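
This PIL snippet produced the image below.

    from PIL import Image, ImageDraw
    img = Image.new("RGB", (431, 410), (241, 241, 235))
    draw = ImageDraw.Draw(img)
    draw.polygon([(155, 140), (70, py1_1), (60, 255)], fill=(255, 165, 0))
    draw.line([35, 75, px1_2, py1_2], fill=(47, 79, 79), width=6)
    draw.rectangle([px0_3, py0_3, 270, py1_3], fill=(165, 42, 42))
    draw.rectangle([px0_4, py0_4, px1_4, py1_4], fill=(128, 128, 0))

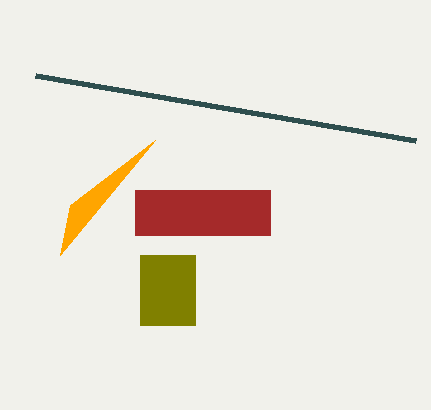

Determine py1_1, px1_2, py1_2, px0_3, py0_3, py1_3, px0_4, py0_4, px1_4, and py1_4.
py1_1 = 205, px1_2 = 415, py1_2 = 140, px0_3 = 135, py0_3 = 190, py1_3 = 235, px0_4 = 140, py0_4 = 255, px1_4 = 195, py1_4 = 325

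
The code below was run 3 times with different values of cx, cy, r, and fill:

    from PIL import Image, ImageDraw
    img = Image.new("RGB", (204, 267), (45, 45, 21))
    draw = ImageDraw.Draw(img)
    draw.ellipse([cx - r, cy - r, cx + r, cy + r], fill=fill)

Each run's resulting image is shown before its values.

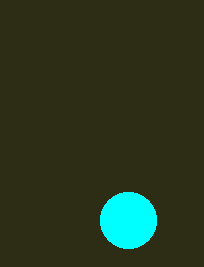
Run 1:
cx = 128; cy = 220; r = 28; fill = 'cyan'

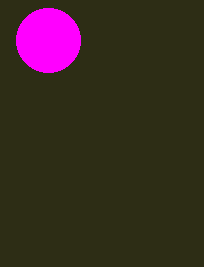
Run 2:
cx = 48; cy = 40; r = 32; fill = 'magenta'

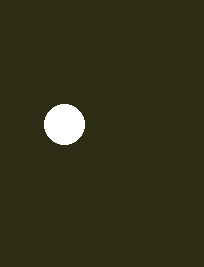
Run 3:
cx = 64; cy = 124; r = 20; fill = 'white'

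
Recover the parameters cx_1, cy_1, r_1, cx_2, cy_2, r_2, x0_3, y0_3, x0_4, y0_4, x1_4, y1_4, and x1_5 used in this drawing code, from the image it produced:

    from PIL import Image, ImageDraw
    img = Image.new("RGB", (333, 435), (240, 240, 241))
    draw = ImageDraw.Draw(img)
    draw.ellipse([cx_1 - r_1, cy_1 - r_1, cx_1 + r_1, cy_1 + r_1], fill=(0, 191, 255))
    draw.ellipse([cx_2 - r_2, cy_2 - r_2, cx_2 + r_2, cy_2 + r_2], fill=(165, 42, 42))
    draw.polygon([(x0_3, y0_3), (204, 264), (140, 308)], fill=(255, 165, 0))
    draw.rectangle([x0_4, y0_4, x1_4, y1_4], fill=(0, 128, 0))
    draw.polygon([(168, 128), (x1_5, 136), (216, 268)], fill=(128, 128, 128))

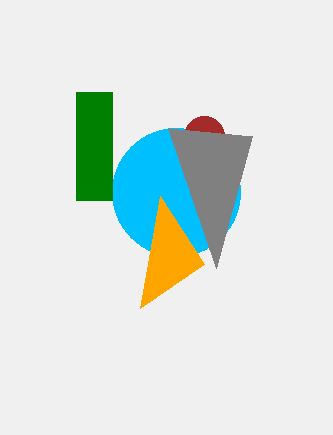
cx_1 = 176, cy_1 = 192, r_1 = 64, cx_2 = 204, cy_2 = 136, r_2 = 20, x0_3 = 160, y0_3 = 196, x0_4 = 76, y0_4 = 92, x1_4 = 112, y1_4 = 200, x1_5 = 252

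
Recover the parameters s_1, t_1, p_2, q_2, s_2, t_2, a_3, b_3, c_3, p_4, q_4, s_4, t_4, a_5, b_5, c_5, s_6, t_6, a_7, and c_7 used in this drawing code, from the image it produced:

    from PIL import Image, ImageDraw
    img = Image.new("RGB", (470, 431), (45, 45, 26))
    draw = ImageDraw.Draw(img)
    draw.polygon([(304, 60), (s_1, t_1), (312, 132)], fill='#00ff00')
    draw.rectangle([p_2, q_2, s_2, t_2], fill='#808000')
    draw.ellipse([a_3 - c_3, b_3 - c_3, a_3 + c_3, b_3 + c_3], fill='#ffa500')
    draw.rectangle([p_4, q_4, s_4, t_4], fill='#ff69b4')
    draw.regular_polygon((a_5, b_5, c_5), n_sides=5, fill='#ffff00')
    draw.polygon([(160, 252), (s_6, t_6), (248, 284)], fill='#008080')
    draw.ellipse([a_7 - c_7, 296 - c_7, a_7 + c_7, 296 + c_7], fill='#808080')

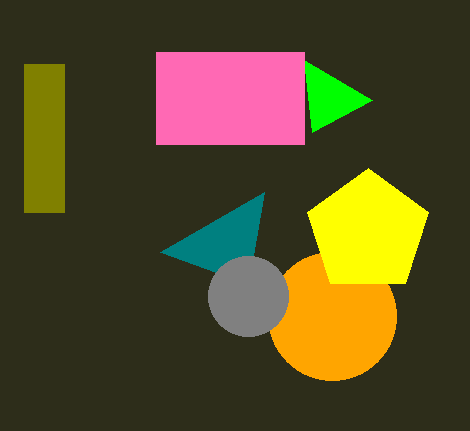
s_1 = 372
t_1 = 100
p_2 = 24
q_2 = 64
s_2 = 64
t_2 = 212
a_3 = 332
b_3 = 316
c_3 = 64
p_4 = 156
q_4 = 52
s_4 = 304
t_4 = 144
a_5 = 368
b_5 = 232
c_5 = 64
s_6 = 264
t_6 = 192
a_7 = 248
c_7 = 40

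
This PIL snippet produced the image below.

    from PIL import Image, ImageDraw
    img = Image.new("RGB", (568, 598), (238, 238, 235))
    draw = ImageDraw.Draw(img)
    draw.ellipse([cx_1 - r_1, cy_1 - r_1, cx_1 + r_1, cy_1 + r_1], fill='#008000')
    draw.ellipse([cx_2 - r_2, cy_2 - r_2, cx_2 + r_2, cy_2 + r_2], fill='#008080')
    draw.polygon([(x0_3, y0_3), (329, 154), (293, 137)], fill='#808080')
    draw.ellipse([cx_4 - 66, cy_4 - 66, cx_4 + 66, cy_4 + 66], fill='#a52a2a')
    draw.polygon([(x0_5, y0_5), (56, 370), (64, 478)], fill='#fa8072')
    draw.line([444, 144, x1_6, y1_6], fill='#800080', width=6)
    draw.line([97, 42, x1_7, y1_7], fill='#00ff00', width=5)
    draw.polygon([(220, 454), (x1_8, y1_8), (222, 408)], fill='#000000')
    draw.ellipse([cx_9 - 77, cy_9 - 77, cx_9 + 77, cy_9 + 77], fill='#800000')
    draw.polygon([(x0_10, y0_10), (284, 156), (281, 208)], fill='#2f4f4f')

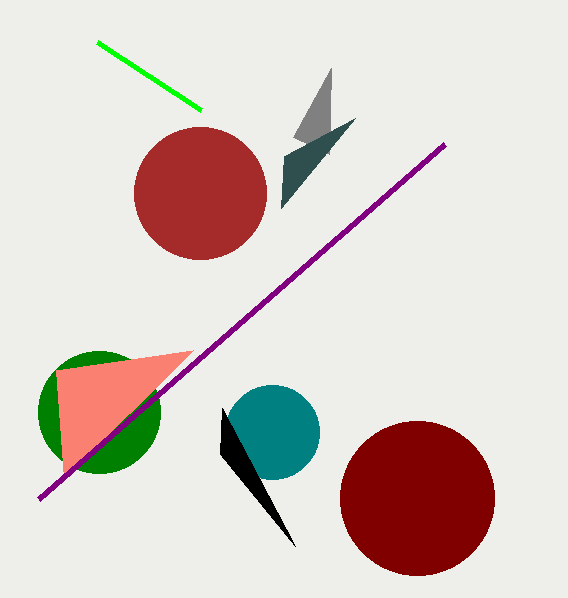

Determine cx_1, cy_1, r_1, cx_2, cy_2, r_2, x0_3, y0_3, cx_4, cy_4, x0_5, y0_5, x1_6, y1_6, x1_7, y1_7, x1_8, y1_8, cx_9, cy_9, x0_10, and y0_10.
cx_1 = 99, cy_1 = 412, r_1 = 61, cx_2 = 272, cy_2 = 432, r_2 = 47, x0_3 = 331, y0_3 = 68, cx_4 = 200, cy_4 = 193, x0_5 = 193, y0_5 = 350, x1_6 = 38, y1_6 = 499, x1_7 = 201, y1_7 = 110, x1_8 = 295, y1_8 = 546, cx_9 = 417, cy_9 = 498, x0_10 = 355, y0_10 = 118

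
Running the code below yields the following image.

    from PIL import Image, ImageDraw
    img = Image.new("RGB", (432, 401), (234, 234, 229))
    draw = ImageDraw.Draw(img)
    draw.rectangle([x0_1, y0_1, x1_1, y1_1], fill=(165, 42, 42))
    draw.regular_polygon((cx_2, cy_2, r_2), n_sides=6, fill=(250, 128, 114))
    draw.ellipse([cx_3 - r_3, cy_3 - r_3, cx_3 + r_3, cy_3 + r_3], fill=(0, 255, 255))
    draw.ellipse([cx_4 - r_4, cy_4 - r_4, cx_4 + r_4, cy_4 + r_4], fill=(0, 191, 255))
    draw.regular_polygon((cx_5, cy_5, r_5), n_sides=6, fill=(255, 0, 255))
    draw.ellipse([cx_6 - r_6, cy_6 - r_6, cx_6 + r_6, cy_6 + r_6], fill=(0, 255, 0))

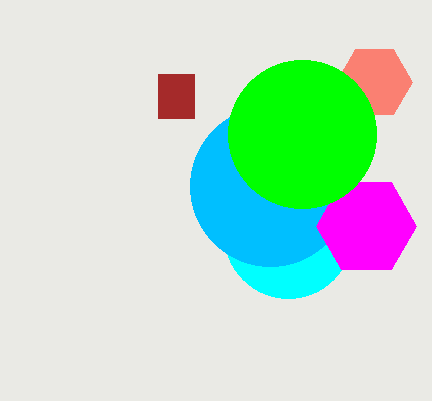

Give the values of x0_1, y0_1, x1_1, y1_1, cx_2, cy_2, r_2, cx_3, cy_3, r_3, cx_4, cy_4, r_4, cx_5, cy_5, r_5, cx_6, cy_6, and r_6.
x0_1 = 158
y0_1 = 74
x1_1 = 194
y1_1 = 118
cx_2 = 374
cy_2 = 82
r_2 = 38
cx_3 = 288
cy_3 = 234
r_3 = 64
cx_4 = 270
cy_4 = 186
r_4 = 80
cx_5 = 366
cy_5 = 226
r_5 = 50
cx_6 = 302
cy_6 = 134
r_6 = 74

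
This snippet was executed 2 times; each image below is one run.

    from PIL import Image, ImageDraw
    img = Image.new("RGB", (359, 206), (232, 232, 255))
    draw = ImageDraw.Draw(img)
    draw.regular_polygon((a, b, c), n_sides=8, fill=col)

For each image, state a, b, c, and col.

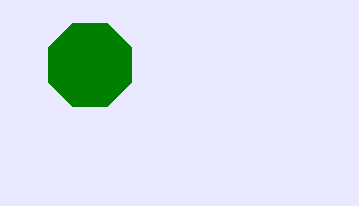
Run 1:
a = 90
b = 65
c = 45
col = 'green'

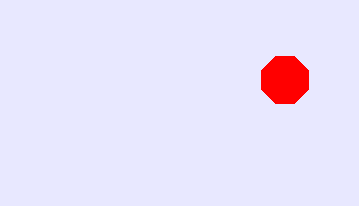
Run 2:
a = 285
b = 80
c = 25
col = 'red'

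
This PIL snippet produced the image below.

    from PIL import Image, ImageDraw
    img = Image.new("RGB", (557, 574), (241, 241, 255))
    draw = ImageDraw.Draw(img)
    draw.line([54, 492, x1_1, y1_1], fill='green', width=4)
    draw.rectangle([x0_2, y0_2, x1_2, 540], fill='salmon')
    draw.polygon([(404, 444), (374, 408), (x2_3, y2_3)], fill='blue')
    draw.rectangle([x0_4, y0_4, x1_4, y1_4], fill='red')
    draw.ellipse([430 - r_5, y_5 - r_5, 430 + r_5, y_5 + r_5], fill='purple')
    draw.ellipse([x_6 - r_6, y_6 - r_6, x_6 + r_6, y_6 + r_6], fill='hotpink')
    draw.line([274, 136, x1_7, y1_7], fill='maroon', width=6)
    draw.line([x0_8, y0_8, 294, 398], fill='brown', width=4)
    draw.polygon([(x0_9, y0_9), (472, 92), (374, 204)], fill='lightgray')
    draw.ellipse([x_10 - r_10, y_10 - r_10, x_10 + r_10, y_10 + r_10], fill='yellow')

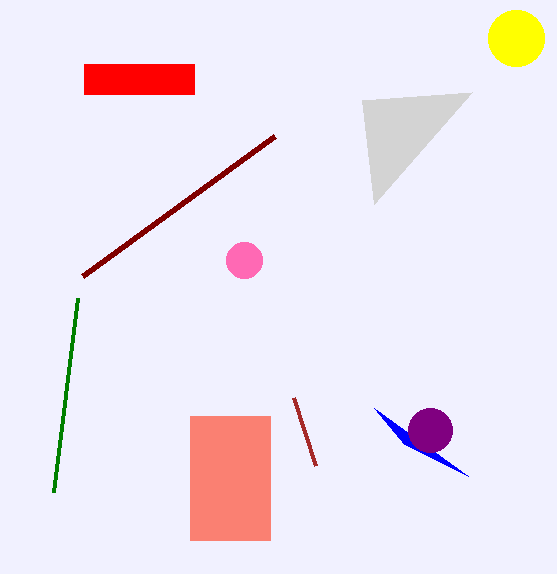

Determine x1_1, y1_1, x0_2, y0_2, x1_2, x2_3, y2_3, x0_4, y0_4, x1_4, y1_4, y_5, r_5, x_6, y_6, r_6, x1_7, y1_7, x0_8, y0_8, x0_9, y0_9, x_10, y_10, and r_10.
x1_1 = 78
y1_1 = 298
x0_2 = 190
y0_2 = 416
x1_2 = 270
x2_3 = 468
y2_3 = 476
x0_4 = 84
y0_4 = 64
x1_4 = 194
y1_4 = 94
y_5 = 430
r_5 = 22
x_6 = 244
y_6 = 260
r_6 = 18
x1_7 = 82
y1_7 = 276
x0_8 = 316
y0_8 = 466
x0_9 = 362
y0_9 = 100
x_10 = 516
y_10 = 38
r_10 = 28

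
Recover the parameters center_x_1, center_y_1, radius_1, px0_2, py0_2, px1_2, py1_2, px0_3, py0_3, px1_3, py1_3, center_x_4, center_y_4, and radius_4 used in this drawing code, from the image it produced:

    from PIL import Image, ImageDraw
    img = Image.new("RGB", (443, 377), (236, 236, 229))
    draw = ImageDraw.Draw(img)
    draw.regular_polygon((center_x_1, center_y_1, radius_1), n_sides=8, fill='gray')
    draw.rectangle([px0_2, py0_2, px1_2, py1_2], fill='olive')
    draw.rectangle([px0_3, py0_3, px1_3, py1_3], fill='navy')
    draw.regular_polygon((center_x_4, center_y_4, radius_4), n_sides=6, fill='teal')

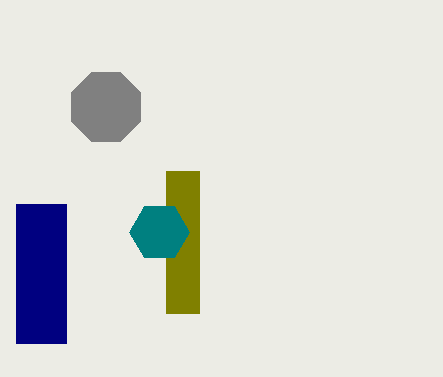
center_x_1 = 106
center_y_1 = 107
radius_1 = 37
px0_2 = 166
py0_2 = 171
px1_2 = 199
py1_2 = 313
px0_3 = 16
py0_3 = 204
px1_3 = 66
py1_3 = 343
center_x_4 = 159
center_y_4 = 232
radius_4 = 30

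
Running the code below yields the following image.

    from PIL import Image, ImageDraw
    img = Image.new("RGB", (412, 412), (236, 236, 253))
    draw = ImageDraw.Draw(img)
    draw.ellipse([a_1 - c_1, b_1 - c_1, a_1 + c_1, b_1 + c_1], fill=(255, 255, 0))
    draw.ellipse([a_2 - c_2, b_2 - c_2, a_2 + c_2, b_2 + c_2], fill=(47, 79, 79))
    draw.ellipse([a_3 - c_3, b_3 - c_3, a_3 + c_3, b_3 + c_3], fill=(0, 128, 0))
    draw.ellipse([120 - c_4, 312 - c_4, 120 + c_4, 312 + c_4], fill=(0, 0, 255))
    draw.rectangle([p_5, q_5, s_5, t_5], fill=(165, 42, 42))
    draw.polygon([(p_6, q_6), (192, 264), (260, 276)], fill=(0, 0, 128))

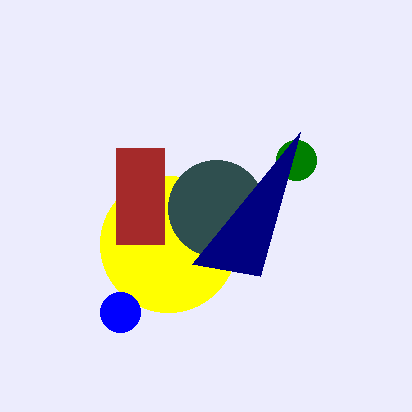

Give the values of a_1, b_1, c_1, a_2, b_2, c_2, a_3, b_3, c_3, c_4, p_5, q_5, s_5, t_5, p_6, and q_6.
a_1 = 168, b_1 = 244, c_1 = 68, a_2 = 216, b_2 = 208, c_2 = 48, a_3 = 296, b_3 = 160, c_3 = 20, c_4 = 20, p_5 = 116, q_5 = 148, s_5 = 164, t_5 = 244, p_6 = 300, q_6 = 132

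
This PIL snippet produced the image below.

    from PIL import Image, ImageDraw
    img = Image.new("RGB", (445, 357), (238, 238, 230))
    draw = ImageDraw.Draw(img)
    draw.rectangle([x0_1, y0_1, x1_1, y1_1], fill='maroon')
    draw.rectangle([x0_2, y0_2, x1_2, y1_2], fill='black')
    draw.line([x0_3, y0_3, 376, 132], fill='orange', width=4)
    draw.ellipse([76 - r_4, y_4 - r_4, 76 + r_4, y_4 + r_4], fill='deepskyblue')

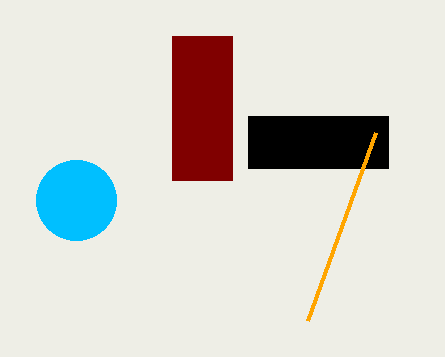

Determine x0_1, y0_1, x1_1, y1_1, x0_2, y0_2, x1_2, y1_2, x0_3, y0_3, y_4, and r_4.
x0_1 = 172, y0_1 = 36, x1_1 = 232, y1_1 = 180, x0_2 = 248, y0_2 = 116, x1_2 = 388, y1_2 = 168, x0_3 = 308, y0_3 = 320, y_4 = 200, r_4 = 40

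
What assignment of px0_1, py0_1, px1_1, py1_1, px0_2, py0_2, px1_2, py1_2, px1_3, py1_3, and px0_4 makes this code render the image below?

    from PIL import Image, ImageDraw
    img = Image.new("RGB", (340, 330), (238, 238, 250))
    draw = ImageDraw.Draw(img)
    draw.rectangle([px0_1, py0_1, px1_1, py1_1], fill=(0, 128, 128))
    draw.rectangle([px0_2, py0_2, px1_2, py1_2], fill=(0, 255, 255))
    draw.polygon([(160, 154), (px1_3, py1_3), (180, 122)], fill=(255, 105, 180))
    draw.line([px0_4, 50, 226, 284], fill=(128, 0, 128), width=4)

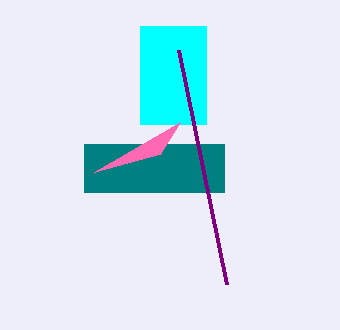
px0_1 = 84; py0_1 = 144; px1_1 = 224; py1_1 = 192; px0_2 = 140; py0_2 = 26; px1_2 = 206; py1_2 = 124; px1_3 = 94; py1_3 = 172; px0_4 = 178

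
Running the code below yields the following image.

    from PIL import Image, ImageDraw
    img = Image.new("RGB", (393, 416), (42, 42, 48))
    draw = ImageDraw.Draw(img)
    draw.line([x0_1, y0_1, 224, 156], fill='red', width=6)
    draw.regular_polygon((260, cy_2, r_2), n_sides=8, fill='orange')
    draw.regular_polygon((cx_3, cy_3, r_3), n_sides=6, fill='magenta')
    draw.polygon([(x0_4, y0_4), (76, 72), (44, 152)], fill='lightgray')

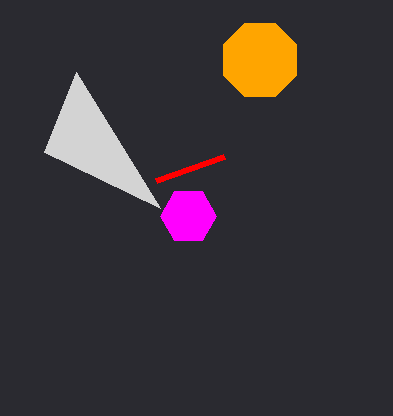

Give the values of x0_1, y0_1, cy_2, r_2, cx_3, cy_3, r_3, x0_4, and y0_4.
x0_1 = 156
y0_1 = 180
cy_2 = 60
r_2 = 40
cx_3 = 188
cy_3 = 216
r_3 = 28
x0_4 = 160
y0_4 = 208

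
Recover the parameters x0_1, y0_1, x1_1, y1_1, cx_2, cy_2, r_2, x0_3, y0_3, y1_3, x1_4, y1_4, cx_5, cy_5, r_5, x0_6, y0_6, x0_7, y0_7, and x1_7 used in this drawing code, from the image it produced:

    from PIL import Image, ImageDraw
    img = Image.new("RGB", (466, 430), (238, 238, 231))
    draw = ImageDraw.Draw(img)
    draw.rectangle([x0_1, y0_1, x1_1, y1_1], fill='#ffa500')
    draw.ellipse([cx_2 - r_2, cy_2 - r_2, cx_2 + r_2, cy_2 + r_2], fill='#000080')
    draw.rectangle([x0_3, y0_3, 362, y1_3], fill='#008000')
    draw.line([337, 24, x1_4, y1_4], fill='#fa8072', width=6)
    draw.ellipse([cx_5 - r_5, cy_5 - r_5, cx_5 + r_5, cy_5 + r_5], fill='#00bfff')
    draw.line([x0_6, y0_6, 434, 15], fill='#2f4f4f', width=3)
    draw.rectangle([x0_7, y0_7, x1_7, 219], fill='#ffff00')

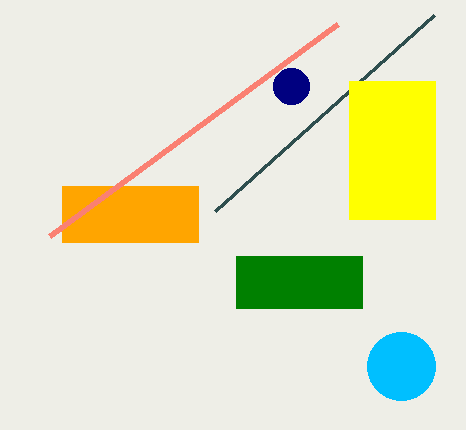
x0_1 = 62
y0_1 = 186
x1_1 = 198
y1_1 = 242
cx_2 = 291
cy_2 = 86
r_2 = 18
x0_3 = 236
y0_3 = 256
y1_3 = 308
x1_4 = 49
y1_4 = 236
cx_5 = 401
cy_5 = 366
r_5 = 34
x0_6 = 215
y0_6 = 211
x0_7 = 349
y0_7 = 81
x1_7 = 435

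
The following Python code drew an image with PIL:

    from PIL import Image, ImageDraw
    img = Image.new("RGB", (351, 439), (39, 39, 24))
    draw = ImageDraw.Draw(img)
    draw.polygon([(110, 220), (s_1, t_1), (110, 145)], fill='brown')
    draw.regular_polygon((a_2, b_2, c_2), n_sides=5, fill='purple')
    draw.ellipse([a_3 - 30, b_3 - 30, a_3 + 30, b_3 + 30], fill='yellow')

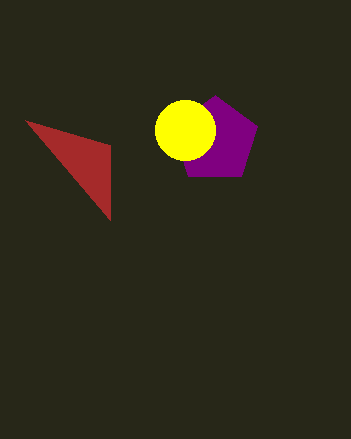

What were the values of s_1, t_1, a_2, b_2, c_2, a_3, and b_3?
s_1 = 25; t_1 = 120; a_2 = 215; b_2 = 140; c_2 = 45; a_3 = 185; b_3 = 130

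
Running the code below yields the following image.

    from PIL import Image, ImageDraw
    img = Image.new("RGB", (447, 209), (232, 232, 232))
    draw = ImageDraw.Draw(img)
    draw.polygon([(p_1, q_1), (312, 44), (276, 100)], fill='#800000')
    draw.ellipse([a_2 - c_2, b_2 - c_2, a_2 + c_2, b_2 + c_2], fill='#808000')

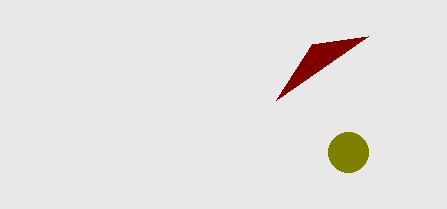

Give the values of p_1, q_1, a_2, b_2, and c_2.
p_1 = 368, q_1 = 36, a_2 = 348, b_2 = 152, c_2 = 20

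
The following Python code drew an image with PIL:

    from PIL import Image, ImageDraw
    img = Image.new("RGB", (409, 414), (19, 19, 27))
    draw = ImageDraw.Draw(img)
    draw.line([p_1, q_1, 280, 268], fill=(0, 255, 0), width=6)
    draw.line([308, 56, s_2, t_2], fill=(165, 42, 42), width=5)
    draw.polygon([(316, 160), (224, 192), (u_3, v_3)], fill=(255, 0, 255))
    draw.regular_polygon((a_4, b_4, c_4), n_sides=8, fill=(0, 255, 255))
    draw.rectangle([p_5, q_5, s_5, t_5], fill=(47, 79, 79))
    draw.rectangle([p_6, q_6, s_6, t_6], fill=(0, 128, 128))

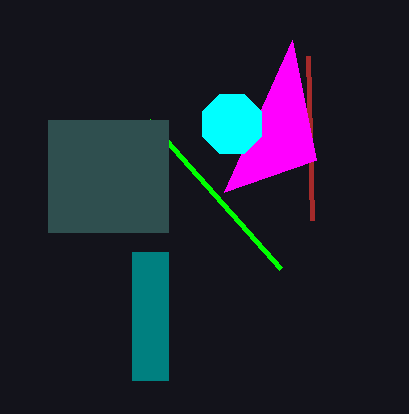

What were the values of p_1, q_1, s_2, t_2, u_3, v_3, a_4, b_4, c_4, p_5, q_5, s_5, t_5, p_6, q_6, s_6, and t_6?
p_1 = 148; q_1 = 120; s_2 = 312; t_2 = 220; u_3 = 292; v_3 = 40; a_4 = 232; b_4 = 124; c_4 = 32; p_5 = 48; q_5 = 120; s_5 = 168; t_5 = 232; p_6 = 132; q_6 = 252; s_6 = 168; t_6 = 380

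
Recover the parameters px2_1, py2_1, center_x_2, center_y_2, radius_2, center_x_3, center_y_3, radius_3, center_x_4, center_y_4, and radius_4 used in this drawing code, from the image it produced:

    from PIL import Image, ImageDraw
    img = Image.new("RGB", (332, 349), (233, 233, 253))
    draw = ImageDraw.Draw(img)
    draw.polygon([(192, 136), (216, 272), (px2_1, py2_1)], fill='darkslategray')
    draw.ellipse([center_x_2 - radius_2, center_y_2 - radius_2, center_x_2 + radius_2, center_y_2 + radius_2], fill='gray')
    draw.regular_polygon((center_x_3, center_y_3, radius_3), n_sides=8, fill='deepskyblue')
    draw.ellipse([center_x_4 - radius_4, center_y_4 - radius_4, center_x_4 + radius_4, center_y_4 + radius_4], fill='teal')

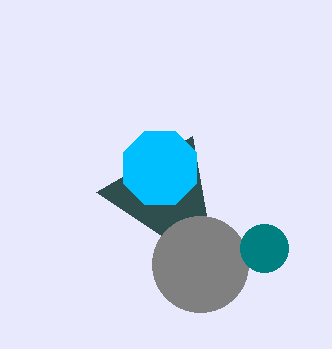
px2_1 = 96; py2_1 = 192; center_x_2 = 200; center_y_2 = 264; radius_2 = 48; center_x_3 = 160; center_y_3 = 168; radius_3 = 40; center_x_4 = 264; center_y_4 = 248; radius_4 = 24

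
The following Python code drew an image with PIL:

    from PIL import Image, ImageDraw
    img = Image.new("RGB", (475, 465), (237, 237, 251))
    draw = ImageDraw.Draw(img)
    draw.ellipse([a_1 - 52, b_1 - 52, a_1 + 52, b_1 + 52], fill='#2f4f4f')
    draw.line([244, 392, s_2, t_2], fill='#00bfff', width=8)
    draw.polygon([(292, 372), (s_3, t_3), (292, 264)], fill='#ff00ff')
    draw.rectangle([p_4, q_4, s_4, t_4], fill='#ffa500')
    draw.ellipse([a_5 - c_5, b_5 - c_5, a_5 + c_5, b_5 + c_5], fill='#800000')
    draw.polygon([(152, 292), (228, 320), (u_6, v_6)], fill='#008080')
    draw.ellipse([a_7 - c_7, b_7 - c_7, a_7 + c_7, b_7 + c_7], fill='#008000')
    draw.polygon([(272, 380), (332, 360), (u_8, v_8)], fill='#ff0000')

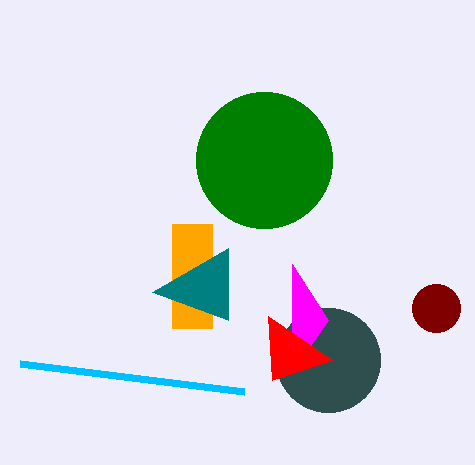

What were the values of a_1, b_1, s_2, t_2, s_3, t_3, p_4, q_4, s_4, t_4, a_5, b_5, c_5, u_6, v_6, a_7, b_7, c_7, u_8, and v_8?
a_1 = 328
b_1 = 360
s_2 = 20
t_2 = 364
s_3 = 328
t_3 = 320
p_4 = 172
q_4 = 224
s_4 = 212
t_4 = 328
a_5 = 436
b_5 = 308
c_5 = 24
u_6 = 228
v_6 = 248
a_7 = 264
b_7 = 160
c_7 = 68
u_8 = 268
v_8 = 316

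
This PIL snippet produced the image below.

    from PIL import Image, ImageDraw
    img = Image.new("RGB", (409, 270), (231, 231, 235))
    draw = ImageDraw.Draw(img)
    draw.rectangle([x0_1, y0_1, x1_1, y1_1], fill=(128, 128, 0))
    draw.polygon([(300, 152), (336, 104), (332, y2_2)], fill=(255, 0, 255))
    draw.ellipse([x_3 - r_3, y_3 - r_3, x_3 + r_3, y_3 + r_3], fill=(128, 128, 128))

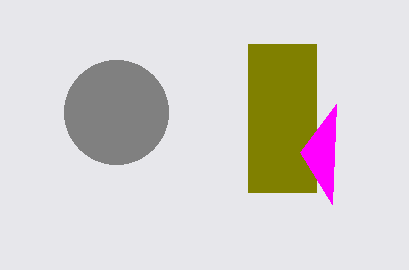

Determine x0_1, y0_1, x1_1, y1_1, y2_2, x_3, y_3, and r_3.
x0_1 = 248, y0_1 = 44, x1_1 = 316, y1_1 = 192, y2_2 = 204, x_3 = 116, y_3 = 112, r_3 = 52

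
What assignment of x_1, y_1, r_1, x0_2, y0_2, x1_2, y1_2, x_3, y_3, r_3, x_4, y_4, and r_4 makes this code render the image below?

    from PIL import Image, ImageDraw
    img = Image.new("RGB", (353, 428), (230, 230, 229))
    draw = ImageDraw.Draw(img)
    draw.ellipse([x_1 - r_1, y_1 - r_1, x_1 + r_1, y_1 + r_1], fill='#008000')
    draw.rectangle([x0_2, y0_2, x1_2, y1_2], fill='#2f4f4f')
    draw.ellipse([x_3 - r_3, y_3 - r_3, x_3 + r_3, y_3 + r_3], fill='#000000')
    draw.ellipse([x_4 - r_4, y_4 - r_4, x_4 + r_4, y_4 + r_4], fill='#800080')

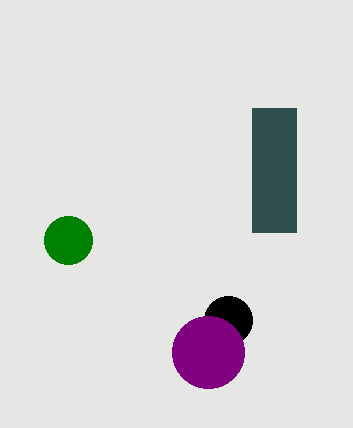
x_1 = 68; y_1 = 240; r_1 = 24; x0_2 = 252; y0_2 = 108; x1_2 = 296; y1_2 = 232; x_3 = 228; y_3 = 320; r_3 = 24; x_4 = 208; y_4 = 352; r_4 = 36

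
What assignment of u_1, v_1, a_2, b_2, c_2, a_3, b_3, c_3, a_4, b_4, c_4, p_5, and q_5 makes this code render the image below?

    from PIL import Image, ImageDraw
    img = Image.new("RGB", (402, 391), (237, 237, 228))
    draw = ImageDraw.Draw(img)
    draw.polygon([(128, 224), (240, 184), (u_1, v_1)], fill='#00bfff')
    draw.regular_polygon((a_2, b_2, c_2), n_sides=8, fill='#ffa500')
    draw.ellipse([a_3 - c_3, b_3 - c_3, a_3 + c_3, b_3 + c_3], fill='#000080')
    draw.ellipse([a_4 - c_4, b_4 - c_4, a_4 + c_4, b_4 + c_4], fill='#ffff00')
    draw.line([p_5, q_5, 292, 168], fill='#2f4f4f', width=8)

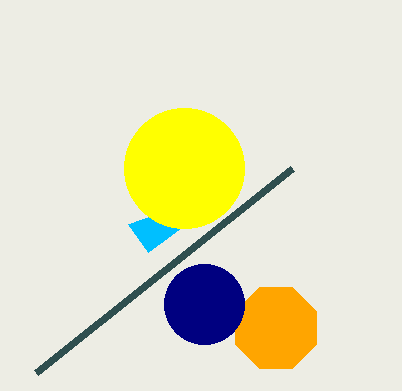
u_1 = 148; v_1 = 252; a_2 = 276; b_2 = 328; c_2 = 44; a_3 = 204; b_3 = 304; c_3 = 40; a_4 = 184; b_4 = 168; c_4 = 60; p_5 = 36; q_5 = 372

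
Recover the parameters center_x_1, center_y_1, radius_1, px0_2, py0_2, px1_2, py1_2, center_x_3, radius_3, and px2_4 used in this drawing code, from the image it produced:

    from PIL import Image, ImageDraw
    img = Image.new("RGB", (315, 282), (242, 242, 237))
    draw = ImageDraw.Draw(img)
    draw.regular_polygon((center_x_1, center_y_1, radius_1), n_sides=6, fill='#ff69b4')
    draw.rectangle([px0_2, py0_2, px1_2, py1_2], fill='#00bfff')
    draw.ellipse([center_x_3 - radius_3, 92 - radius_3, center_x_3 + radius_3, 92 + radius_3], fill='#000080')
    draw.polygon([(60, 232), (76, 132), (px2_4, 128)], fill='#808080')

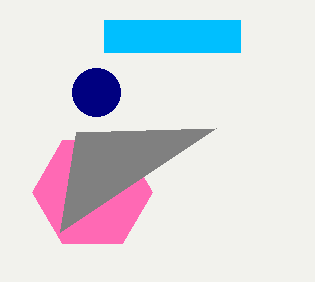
center_x_1 = 92, center_y_1 = 192, radius_1 = 60, px0_2 = 104, py0_2 = 20, px1_2 = 240, py1_2 = 52, center_x_3 = 96, radius_3 = 24, px2_4 = 216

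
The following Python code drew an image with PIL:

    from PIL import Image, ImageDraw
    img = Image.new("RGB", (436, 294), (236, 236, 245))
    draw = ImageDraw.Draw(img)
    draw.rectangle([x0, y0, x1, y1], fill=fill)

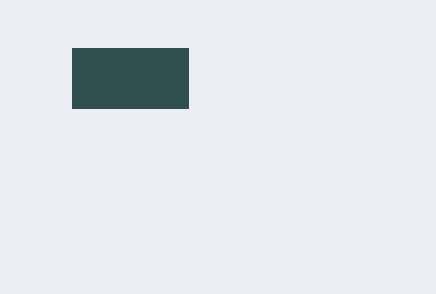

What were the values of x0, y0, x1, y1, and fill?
x0 = 72
y0 = 48
x1 = 188
y1 = 108
fill = 'darkslategray'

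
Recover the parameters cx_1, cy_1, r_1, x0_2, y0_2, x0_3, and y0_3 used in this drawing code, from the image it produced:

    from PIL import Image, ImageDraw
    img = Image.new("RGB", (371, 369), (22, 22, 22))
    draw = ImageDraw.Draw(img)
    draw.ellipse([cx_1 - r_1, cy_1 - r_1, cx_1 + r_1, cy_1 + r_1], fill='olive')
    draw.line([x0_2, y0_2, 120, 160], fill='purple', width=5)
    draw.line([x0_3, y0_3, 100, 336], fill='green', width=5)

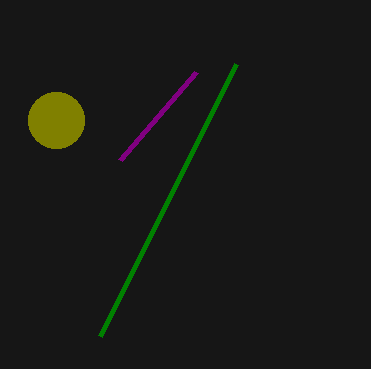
cx_1 = 56; cy_1 = 120; r_1 = 28; x0_2 = 196; y0_2 = 72; x0_3 = 236; y0_3 = 64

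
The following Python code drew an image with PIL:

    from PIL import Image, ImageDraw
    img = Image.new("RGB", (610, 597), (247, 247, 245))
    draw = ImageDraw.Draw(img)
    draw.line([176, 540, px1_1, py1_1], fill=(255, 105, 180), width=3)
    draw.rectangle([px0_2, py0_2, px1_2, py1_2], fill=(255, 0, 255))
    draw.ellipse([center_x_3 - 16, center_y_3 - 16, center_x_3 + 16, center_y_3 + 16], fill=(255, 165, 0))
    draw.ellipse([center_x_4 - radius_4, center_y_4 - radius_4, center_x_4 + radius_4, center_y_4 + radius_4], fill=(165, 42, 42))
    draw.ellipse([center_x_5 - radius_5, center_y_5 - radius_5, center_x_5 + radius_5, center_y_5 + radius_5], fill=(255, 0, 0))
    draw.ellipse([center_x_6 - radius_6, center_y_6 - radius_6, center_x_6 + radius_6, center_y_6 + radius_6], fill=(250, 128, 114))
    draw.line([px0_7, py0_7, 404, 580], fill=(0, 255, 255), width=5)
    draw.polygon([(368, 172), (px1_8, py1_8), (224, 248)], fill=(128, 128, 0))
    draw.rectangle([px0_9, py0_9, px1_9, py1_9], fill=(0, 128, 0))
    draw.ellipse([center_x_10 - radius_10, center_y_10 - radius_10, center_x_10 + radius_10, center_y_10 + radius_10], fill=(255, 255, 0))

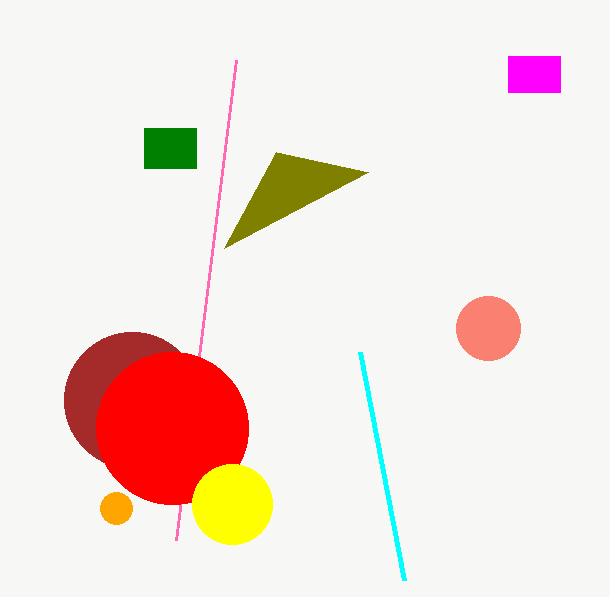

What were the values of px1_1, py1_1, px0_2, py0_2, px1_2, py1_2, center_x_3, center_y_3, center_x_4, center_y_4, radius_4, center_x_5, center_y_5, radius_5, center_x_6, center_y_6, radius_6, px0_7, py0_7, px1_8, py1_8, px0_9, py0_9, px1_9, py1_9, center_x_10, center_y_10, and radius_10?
px1_1 = 236; py1_1 = 60; px0_2 = 508; py0_2 = 56; px1_2 = 560; py1_2 = 92; center_x_3 = 116; center_y_3 = 508; center_x_4 = 132; center_y_4 = 400; radius_4 = 68; center_x_5 = 172; center_y_5 = 428; radius_5 = 76; center_x_6 = 488; center_y_6 = 328; radius_6 = 32; px0_7 = 360; py0_7 = 352; px1_8 = 276; py1_8 = 152; px0_9 = 144; py0_9 = 128; px1_9 = 196; py1_9 = 168; center_x_10 = 232; center_y_10 = 504; radius_10 = 40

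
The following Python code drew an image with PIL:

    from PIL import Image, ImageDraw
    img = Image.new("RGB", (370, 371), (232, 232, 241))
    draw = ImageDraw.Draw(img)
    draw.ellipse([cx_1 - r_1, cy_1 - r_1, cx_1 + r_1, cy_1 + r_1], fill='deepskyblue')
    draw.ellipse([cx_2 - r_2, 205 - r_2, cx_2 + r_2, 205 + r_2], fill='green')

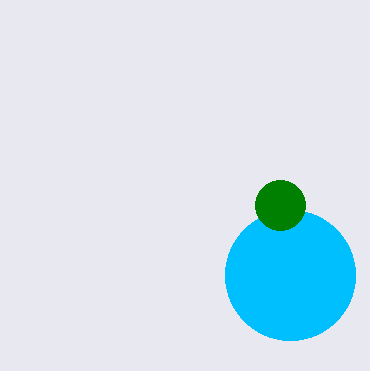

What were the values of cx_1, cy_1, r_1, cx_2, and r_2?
cx_1 = 290; cy_1 = 275; r_1 = 65; cx_2 = 280; r_2 = 25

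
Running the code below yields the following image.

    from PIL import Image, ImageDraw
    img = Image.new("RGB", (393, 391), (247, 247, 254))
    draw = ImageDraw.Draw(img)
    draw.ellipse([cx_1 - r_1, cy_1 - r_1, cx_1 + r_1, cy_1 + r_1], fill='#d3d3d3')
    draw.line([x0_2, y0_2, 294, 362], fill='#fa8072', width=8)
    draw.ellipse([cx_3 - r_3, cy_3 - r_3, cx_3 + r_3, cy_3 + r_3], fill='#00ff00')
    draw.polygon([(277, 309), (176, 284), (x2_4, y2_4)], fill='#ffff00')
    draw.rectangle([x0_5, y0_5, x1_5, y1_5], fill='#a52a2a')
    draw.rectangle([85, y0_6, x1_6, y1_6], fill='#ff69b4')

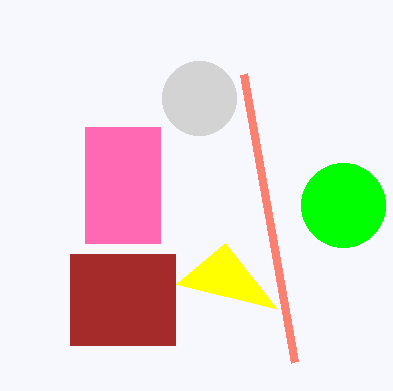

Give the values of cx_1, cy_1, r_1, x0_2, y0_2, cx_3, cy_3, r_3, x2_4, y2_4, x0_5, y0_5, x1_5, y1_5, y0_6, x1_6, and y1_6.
cx_1 = 199
cy_1 = 98
r_1 = 37
x0_2 = 243
y0_2 = 74
cx_3 = 343
cy_3 = 205
r_3 = 42
x2_4 = 225
y2_4 = 243
x0_5 = 70
y0_5 = 254
x1_5 = 175
y1_5 = 345
y0_6 = 127
x1_6 = 160
y1_6 = 243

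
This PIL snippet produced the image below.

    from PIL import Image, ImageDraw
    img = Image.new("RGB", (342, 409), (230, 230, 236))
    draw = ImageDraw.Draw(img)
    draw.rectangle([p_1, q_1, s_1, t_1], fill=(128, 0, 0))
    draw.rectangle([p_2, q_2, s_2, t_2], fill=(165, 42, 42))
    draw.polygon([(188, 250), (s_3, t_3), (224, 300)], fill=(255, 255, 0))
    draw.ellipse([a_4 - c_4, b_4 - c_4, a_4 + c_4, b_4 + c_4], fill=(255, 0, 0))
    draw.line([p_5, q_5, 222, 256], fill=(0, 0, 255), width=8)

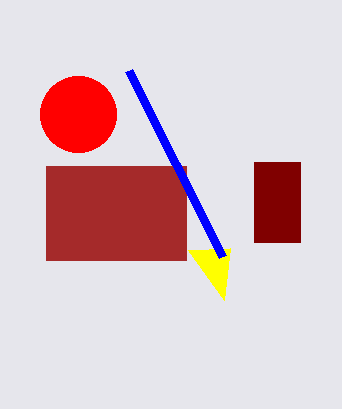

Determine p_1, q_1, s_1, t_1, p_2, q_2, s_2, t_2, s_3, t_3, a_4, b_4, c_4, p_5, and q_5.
p_1 = 254; q_1 = 162; s_1 = 300; t_1 = 242; p_2 = 46; q_2 = 166; s_2 = 186; t_2 = 260; s_3 = 230; t_3 = 248; a_4 = 78; b_4 = 114; c_4 = 38; p_5 = 128; q_5 = 70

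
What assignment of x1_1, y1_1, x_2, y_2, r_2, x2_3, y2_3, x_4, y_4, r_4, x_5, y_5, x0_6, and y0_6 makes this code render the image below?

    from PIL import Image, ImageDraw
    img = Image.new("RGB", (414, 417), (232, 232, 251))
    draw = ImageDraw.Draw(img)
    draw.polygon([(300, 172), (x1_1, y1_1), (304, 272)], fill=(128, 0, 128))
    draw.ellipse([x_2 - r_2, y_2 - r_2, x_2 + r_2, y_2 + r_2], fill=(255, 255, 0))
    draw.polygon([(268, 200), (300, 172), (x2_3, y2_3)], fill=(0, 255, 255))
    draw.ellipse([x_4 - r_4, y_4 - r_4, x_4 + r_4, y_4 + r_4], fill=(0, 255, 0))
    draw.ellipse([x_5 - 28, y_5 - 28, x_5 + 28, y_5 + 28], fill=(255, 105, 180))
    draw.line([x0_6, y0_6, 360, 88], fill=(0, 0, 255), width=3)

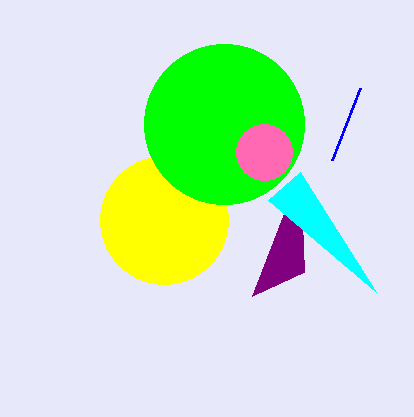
x1_1 = 252; y1_1 = 296; x_2 = 164; y_2 = 220; r_2 = 64; x2_3 = 376; y2_3 = 292; x_4 = 224; y_4 = 124; r_4 = 80; x_5 = 264; y_5 = 152; x0_6 = 332; y0_6 = 160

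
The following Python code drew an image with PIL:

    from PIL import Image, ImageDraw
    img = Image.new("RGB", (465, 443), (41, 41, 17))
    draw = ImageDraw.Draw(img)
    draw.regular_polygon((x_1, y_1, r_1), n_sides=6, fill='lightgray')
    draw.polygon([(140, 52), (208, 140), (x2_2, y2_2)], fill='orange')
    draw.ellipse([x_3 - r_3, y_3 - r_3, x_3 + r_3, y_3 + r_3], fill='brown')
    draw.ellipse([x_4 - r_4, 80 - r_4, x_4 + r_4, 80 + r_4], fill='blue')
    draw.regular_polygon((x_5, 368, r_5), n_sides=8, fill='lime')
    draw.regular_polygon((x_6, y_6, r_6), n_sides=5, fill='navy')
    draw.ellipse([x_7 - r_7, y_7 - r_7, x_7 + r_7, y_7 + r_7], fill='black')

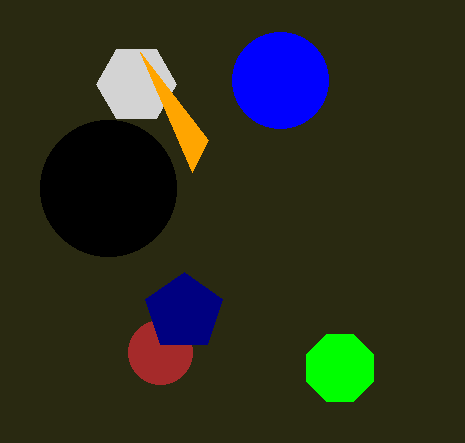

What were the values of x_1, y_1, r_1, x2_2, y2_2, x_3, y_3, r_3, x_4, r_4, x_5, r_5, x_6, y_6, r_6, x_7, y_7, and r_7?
x_1 = 136, y_1 = 84, r_1 = 40, x2_2 = 192, y2_2 = 172, x_3 = 160, y_3 = 352, r_3 = 32, x_4 = 280, r_4 = 48, x_5 = 340, r_5 = 36, x_6 = 184, y_6 = 312, r_6 = 40, x_7 = 108, y_7 = 188, r_7 = 68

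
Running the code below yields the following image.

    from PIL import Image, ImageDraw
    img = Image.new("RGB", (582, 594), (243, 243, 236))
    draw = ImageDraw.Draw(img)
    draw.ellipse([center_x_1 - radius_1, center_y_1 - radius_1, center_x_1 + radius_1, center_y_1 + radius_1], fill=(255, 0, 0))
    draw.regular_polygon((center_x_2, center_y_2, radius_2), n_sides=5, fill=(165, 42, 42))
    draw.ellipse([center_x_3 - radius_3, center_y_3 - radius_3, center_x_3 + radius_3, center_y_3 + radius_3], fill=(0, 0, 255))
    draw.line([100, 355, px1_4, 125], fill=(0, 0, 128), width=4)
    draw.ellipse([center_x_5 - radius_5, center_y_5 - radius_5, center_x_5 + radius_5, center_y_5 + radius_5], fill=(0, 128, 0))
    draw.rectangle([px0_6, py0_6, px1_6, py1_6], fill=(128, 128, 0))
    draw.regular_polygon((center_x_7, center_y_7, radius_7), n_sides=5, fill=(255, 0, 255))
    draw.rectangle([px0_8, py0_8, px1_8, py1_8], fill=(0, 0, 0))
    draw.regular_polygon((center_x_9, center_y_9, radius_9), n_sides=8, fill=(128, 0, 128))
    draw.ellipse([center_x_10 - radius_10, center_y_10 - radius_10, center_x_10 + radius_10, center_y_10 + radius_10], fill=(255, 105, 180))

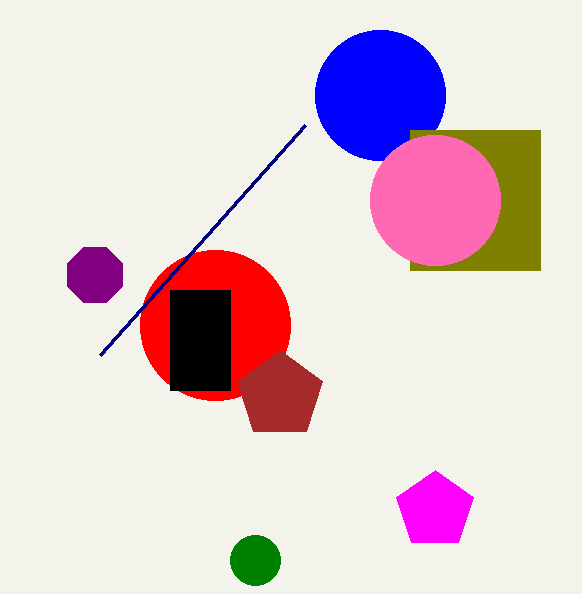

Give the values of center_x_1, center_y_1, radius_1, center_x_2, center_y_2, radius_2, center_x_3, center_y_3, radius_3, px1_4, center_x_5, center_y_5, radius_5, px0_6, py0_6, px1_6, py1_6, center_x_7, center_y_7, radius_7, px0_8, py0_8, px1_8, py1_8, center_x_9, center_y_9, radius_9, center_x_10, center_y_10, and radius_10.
center_x_1 = 215, center_y_1 = 325, radius_1 = 75, center_x_2 = 280, center_y_2 = 395, radius_2 = 45, center_x_3 = 380, center_y_3 = 95, radius_3 = 65, px1_4 = 305, center_x_5 = 255, center_y_5 = 560, radius_5 = 25, px0_6 = 410, py0_6 = 130, px1_6 = 540, py1_6 = 270, center_x_7 = 435, center_y_7 = 510, radius_7 = 40, px0_8 = 170, py0_8 = 290, px1_8 = 230, py1_8 = 390, center_x_9 = 95, center_y_9 = 275, radius_9 = 30, center_x_10 = 435, center_y_10 = 200, radius_10 = 65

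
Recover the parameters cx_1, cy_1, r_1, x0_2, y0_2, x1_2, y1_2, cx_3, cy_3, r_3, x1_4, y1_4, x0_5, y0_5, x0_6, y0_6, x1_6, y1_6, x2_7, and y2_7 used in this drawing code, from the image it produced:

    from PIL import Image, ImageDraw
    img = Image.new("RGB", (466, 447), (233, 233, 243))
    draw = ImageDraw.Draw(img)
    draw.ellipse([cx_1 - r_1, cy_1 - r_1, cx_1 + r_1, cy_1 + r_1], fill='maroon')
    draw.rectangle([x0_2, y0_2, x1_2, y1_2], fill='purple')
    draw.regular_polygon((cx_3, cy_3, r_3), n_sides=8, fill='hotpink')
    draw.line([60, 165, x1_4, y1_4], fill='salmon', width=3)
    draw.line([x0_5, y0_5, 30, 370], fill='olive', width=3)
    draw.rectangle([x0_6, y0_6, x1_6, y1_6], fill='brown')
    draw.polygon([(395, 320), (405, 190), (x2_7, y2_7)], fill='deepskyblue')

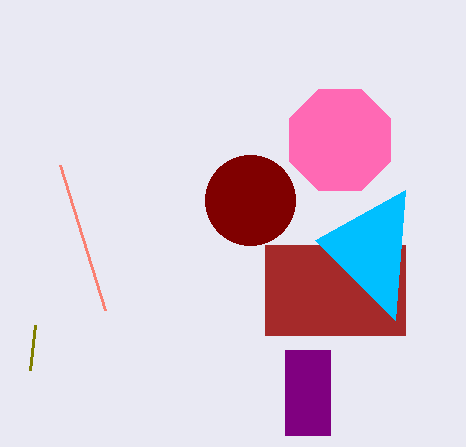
cx_1 = 250; cy_1 = 200; r_1 = 45; x0_2 = 285; y0_2 = 350; x1_2 = 330; y1_2 = 435; cx_3 = 340; cy_3 = 140; r_3 = 55; x1_4 = 105; y1_4 = 310; x0_5 = 35; y0_5 = 325; x0_6 = 265; y0_6 = 245; x1_6 = 405; y1_6 = 335; x2_7 = 315; y2_7 = 240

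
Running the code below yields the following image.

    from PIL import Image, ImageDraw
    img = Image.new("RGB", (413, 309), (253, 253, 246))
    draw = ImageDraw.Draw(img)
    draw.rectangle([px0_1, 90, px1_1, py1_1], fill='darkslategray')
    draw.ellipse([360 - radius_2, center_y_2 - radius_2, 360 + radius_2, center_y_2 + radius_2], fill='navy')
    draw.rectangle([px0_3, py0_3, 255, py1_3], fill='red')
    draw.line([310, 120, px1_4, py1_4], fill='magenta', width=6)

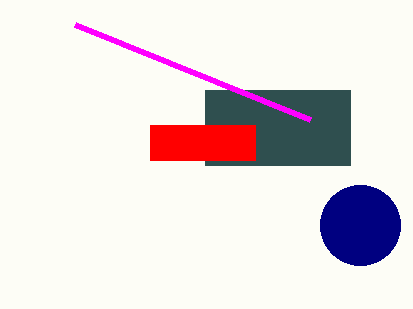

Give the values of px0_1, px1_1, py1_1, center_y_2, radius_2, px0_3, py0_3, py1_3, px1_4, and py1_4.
px0_1 = 205; px1_1 = 350; py1_1 = 165; center_y_2 = 225; radius_2 = 40; px0_3 = 150; py0_3 = 125; py1_3 = 160; px1_4 = 75; py1_4 = 25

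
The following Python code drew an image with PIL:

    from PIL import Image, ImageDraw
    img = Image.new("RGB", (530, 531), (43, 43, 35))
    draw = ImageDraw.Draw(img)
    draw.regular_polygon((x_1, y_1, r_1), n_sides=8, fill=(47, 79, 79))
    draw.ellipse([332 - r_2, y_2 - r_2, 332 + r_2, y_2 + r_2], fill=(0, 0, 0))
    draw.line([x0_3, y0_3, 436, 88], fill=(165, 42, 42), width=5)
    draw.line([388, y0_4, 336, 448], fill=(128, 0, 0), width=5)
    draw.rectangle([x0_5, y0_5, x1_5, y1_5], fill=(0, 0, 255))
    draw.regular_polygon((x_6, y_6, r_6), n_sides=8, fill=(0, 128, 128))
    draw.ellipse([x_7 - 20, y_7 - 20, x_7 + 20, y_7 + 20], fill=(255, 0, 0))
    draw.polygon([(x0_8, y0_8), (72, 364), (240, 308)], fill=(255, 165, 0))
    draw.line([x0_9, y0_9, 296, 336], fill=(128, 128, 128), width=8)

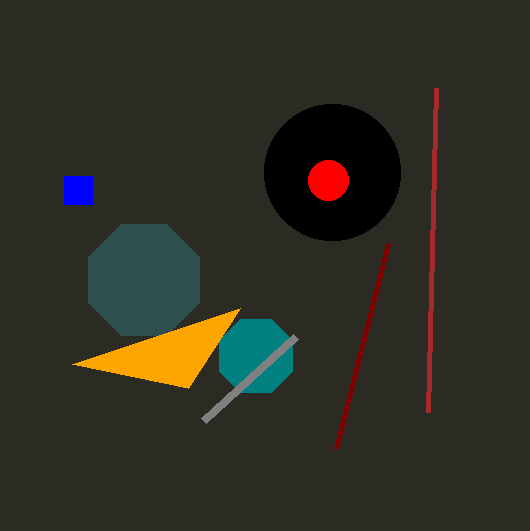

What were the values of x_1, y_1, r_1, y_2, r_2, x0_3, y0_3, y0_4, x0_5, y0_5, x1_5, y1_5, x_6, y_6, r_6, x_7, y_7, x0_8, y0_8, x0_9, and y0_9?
x_1 = 144, y_1 = 280, r_1 = 60, y_2 = 172, r_2 = 68, x0_3 = 428, y0_3 = 412, y0_4 = 244, x0_5 = 64, y0_5 = 176, x1_5 = 92, y1_5 = 204, x_6 = 256, y_6 = 356, r_6 = 40, x_7 = 328, y_7 = 180, x0_8 = 188, y0_8 = 388, x0_9 = 204, y0_9 = 420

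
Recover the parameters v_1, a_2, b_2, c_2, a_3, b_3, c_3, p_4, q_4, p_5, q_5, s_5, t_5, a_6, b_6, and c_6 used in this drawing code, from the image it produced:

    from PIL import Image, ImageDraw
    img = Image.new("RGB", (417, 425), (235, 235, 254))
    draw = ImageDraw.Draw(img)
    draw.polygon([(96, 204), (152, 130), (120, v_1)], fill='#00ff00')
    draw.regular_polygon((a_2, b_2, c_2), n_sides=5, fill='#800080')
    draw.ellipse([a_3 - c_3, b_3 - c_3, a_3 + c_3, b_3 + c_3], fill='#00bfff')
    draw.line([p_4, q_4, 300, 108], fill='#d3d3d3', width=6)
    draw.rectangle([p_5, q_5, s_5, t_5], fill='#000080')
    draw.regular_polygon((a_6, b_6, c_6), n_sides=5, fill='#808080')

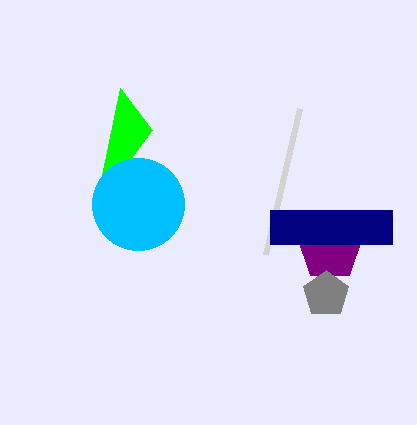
v_1 = 88, a_2 = 330, b_2 = 248, c_2 = 34, a_3 = 138, b_3 = 204, c_3 = 46, p_4 = 266, q_4 = 254, p_5 = 270, q_5 = 210, s_5 = 392, t_5 = 244, a_6 = 326, b_6 = 294, c_6 = 24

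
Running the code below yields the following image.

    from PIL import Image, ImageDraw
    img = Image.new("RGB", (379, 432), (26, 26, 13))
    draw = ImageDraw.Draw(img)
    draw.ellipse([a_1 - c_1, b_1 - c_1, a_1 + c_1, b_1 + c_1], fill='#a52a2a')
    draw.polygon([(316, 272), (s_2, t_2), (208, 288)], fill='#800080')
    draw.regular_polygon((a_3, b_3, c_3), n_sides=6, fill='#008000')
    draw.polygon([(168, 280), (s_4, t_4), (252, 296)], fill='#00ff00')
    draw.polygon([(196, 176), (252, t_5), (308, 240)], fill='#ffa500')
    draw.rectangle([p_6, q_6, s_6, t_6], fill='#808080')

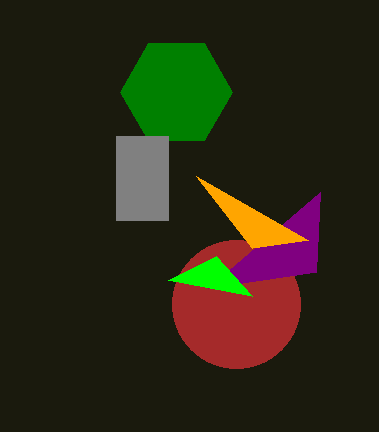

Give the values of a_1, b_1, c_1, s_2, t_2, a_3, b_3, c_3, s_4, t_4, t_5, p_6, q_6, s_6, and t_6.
a_1 = 236
b_1 = 304
c_1 = 64
s_2 = 320
t_2 = 192
a_3 = 176
b_3 = 92
c_3 = 56
s_4 = 216
t_4 = 256
t_5 = 248
p_6 = 116
q_6 = 136
s_6 = 168
t_6 = 220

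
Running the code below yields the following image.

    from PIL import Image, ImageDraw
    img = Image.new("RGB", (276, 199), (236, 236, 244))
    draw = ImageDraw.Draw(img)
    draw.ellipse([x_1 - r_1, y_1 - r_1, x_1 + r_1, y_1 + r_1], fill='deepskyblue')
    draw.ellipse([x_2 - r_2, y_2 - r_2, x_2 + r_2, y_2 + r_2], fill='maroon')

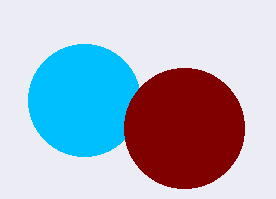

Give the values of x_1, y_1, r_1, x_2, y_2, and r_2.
x_1 = 84; y_1 = 100; r_1 = 56; x_2 = 184; y_2 = 128; r_2 = 60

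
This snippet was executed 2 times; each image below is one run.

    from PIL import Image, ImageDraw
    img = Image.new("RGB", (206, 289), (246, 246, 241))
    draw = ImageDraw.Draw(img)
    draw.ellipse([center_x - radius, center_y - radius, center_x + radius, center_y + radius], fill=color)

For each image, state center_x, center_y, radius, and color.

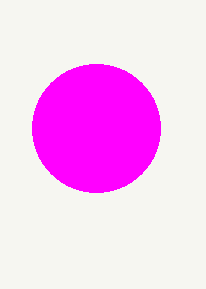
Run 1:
center_x = 96
center_y = 128
radius = 64
color = 'magenta'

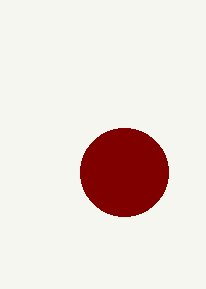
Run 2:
center_x = 124
center_y = 172
radius = 44
color = 'maroon'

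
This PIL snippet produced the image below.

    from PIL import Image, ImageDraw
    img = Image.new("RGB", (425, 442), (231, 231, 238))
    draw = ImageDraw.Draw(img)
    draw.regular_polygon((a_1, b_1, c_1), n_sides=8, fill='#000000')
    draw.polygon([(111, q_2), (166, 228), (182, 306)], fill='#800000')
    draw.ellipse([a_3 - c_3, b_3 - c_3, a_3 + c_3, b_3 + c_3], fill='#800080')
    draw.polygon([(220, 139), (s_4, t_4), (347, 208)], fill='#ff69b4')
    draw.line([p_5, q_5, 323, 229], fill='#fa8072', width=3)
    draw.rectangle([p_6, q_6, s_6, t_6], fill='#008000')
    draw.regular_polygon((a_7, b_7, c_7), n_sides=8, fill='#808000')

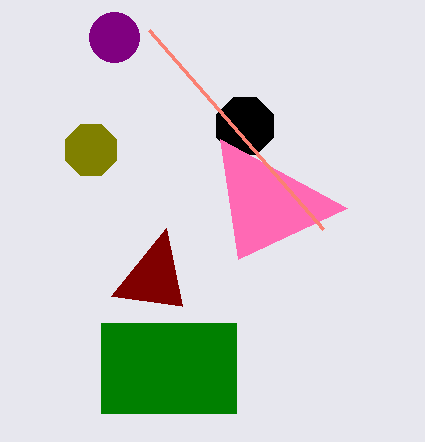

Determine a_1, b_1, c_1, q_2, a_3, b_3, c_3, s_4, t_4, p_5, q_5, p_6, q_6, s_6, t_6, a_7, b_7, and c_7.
a_1 = 245; b_1 = 126; c_1 = 31; q_2 = 296; a_3 = 114; b_3 = 37; c_3 = 25; s_4 = 238; t_4 = 259; p_5 = 149; q_5 = 30; p_6 = 101; q_6 = 323; s_6 = 236; t_6 = 413; a_7 = 91; b_7 = 150; c_7 = 28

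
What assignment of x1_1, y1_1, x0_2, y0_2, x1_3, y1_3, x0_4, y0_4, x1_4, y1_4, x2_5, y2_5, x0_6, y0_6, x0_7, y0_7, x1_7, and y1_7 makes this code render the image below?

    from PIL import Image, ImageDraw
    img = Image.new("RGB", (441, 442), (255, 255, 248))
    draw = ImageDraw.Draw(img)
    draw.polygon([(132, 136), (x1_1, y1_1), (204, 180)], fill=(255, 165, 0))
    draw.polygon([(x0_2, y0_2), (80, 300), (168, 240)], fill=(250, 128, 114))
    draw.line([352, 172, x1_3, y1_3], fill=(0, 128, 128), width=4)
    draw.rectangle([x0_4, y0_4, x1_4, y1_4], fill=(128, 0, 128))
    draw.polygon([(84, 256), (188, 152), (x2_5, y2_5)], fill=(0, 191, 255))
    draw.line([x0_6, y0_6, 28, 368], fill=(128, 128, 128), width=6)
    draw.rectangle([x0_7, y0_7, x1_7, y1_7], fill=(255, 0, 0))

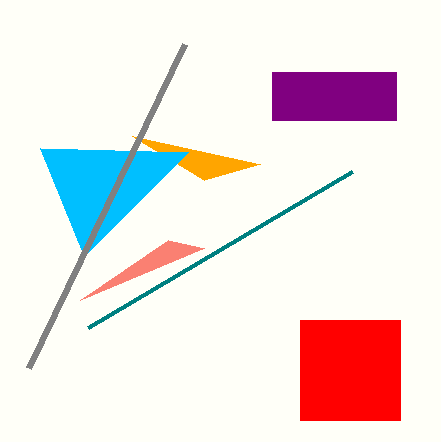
x1_1 = 260, y1_1 = 164, x0_2 = 204, y0_2 = 248, x1_3 = 88, y1_3 = 328, x0_4 = 272, y0_4 = 72, x1_4 = 396, y1_4 = 120, x2_5 = 40, y2_5 = 148, x0_6 = 184, y0_6 = 44, x0_7 = 300, y0_7 = 320, x1_7 = 400, y1_7 = 420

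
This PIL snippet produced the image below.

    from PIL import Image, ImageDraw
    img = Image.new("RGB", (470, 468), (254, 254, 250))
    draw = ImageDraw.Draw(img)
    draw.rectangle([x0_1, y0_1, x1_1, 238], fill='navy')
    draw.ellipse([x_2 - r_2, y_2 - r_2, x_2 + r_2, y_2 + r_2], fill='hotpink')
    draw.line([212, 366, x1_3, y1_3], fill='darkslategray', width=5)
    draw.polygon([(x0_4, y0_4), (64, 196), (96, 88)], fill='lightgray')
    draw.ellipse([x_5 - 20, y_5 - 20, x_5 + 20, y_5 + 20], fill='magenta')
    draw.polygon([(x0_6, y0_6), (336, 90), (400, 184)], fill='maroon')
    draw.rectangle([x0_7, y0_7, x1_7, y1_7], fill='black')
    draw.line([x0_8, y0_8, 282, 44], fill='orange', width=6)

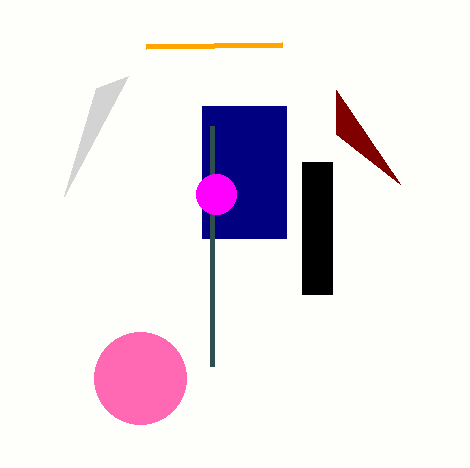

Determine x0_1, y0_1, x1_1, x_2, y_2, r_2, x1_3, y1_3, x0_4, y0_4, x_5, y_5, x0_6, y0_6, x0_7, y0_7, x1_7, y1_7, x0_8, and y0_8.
x0_1 = 202; y0_1 = 106; x1_1 = 286; x_2 = 140; y_2 = 378; r_2 = 46; x1_3 = 212; y1_3 = 126; x0_4 = 128; y0_4 = 76; x_5 = 216; y_5 = 194; x0_6 = 336; y0_6 = 134; x0_7 = 302; y0_7 = 162; x1_7 = 332; y1_7 = 294; x0_8 = 146; y0_8 = 46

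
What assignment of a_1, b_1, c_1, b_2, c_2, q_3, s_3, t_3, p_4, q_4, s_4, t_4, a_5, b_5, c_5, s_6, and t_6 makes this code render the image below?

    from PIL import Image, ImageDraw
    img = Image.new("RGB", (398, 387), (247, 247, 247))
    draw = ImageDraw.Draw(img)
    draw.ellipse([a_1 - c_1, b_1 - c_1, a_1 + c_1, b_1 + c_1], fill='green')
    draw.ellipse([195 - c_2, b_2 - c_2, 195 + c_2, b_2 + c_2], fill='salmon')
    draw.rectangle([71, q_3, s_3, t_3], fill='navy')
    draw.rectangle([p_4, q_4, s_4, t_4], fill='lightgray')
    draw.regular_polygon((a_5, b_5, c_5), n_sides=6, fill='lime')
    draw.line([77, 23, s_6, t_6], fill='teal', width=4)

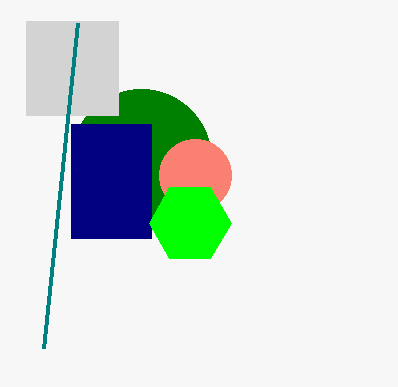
a_1 = 141; b_1 = 159; c_1 = 70; b_2 = 175; c_2 = 36; q_3 = 124; s_3 = 151; t_3 = 238; p_4 = 26; q_4 = 21; s_4 = 118; t_4 = 115; a_5 = 190; b_5 = 223; c_5 = 41; s_6 = 43; t_6 = 348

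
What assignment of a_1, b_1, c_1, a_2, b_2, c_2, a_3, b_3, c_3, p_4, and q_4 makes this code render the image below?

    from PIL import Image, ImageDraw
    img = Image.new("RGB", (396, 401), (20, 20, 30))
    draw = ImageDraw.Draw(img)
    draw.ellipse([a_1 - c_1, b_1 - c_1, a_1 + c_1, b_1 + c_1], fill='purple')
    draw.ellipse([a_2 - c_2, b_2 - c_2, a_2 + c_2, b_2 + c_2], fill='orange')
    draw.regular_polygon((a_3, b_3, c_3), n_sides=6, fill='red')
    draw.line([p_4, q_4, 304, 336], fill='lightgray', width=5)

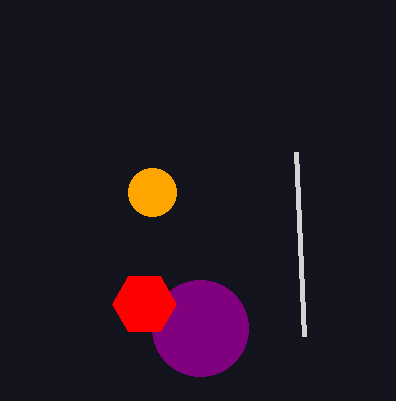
a_1 = 200
b_1 = 328
c_1 = 48
a_2 = 152
b_2 = 192
c_2 = 24
a_3 = 144
b_3 = 304
c_3 = 32
p_4 = 296
q_4 = 152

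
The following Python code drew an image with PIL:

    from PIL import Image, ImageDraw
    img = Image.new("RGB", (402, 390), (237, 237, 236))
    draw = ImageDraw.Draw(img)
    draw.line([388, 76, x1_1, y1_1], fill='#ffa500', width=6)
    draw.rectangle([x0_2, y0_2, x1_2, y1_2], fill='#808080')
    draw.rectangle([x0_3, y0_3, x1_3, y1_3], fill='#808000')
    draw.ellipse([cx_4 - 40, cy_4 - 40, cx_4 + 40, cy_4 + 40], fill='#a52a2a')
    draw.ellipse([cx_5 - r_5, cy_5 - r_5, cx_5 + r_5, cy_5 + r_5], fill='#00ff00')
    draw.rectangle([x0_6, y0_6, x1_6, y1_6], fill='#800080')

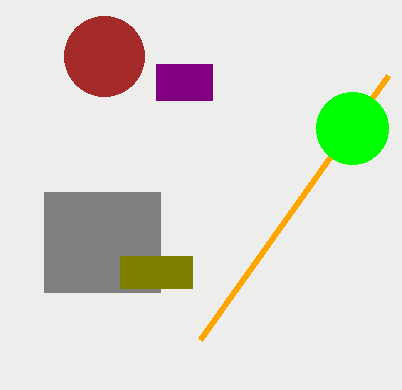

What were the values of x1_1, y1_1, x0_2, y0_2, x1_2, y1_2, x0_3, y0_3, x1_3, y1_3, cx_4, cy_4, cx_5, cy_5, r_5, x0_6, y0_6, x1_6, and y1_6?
x1_1 = 200, y1_1 = 340, x0_2 = 44, y0_2 = 192, x1_2 = 160, y1_2 = 292, x0_3 = 120, y0_3 = 256, x1_3 = 192, y1_3 = 288, cx_4 = 104, cy_4 = 56, cx_5 = 352, cy_5 = 128, r_5 = 36, x0_6 = 156, y0_6 = 64, x1_6 = 212, y1_6 = 100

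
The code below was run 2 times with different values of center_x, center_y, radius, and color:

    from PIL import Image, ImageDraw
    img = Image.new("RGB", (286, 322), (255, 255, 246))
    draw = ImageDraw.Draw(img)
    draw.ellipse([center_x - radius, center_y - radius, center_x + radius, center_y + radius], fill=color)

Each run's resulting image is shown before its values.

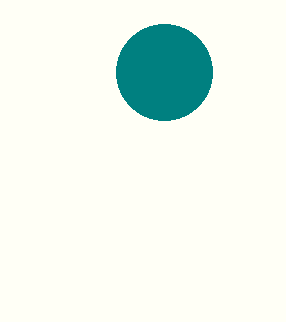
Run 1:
center_x = 164; center_y = 72; radius = 48; color = 'teal'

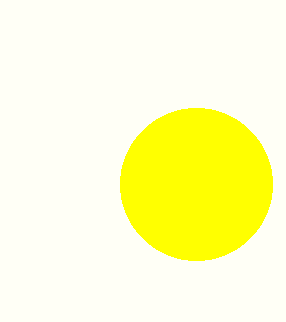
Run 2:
center_x = 196
center_y = 184
radius = 76
color = 'yellow'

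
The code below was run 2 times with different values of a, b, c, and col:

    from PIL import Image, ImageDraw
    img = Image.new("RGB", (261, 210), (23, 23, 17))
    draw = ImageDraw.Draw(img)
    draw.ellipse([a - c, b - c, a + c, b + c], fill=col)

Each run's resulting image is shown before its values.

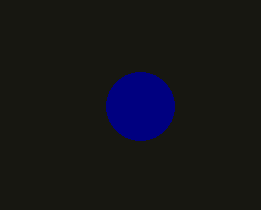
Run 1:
a = 140
b = 106
c = 34
col = 'navy'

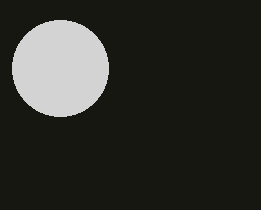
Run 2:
a = 60; b = 68; c = 48; col = 'lightgray'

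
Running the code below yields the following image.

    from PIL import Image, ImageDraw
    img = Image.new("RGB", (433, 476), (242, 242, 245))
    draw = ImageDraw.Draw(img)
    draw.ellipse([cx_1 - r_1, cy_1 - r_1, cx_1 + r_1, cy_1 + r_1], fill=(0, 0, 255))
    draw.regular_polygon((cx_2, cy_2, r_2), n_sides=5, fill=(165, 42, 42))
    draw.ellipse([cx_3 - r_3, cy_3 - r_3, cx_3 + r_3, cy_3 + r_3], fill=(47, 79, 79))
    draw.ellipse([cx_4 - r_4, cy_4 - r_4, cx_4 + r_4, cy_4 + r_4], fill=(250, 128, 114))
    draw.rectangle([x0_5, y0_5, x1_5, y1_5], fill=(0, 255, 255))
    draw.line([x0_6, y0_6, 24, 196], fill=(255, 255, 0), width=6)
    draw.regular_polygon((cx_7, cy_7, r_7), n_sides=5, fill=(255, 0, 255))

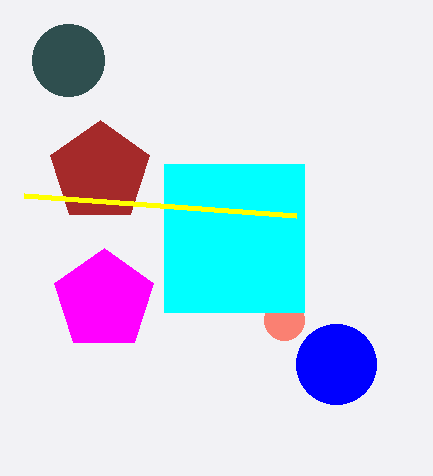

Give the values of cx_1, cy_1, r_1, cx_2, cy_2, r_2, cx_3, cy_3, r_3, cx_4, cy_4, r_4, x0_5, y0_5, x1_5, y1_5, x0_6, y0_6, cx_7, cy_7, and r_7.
cx_1 = 336, cy_1 = 364, r_1 = 40, cx_2 = 100, cy_2 = 172, r_2 = 52, cx_3 = 68, cy_3 = 60, r_3 = 36, cx_4 = 284, cy_4 = 320, r_4 = 20, x0_5 = 164, y0_5 = 164, x1_5 = 304, y1_5 = 312, x0_6 = 296, y0_6 = 216, cx_7 = 104, cy_7 = 300, r_7 = 52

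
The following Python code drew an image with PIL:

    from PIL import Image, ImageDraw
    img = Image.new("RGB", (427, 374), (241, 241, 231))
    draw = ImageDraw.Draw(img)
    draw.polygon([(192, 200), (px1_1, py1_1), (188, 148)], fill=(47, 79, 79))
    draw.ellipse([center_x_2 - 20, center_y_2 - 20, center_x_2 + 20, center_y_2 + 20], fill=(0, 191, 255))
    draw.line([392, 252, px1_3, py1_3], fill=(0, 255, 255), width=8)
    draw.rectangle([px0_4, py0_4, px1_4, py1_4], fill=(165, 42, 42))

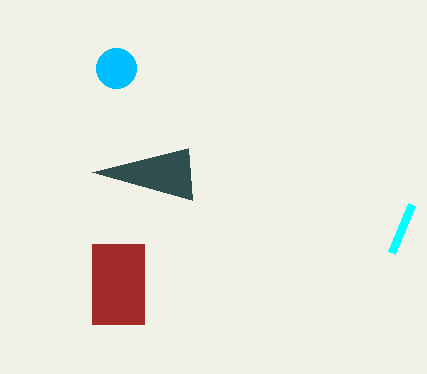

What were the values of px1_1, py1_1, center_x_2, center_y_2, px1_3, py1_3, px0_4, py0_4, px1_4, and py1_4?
px1_1 = 92, py1_1 = 172, center_x_2 = 116, center_y_2 = 68, px1_3 = 412, py1_3 = 204, px0_4 = 92, py0_4 = 244, px1_4 = 144, py1_4 = 324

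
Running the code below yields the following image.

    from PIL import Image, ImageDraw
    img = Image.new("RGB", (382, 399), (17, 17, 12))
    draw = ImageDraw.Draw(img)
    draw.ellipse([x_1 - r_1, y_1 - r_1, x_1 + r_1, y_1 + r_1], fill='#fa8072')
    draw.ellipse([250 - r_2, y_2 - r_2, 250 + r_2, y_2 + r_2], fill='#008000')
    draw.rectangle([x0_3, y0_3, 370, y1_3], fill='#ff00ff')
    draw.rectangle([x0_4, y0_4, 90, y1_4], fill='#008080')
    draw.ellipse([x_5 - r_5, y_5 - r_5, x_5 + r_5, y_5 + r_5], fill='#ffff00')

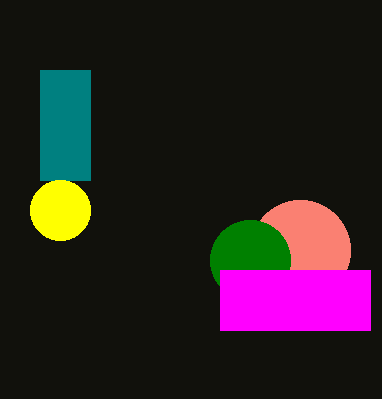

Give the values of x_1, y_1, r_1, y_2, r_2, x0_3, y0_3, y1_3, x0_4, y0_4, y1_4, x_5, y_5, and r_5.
x_1 = 300; y_1 = 250; r_1 = 50; y_2 = 260; r_2 = 40; x0_3 = 220; y0_3 = 270; y1_3 = 330; x0_4 = 40; y0_4 = 70; y1_4 = 180; x_5 = 60; y_5 = 210; r_5 = 30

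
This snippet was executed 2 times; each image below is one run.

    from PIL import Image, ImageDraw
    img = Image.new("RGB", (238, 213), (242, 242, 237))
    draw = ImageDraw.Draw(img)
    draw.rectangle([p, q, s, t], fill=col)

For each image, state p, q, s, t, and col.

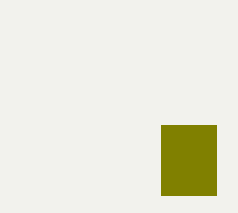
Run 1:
p = 161; q = 125; s = 216; t = 195; col = 'olive'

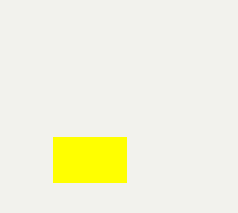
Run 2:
p = 53, q = 137, s = 126, t = 182, col = 'yellow'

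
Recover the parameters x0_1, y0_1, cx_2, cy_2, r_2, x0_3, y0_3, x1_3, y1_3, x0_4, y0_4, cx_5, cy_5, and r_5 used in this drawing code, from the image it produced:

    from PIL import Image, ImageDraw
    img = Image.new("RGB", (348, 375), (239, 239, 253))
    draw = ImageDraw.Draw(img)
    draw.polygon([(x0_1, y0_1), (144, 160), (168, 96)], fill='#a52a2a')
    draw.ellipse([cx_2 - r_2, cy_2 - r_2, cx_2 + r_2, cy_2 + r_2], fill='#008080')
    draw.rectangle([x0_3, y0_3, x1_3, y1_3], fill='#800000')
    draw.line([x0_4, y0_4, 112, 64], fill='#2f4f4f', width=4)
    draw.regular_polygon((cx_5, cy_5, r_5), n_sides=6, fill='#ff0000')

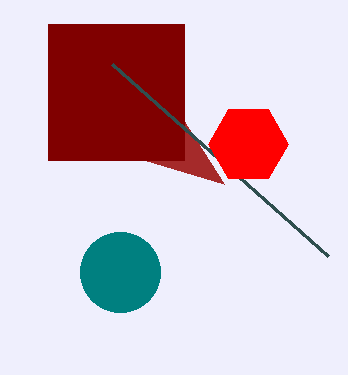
x0_1 = 224, y0_1 = 184, cx_2 = 120, cy_2 = 272, r_2 = 40, x0_3 = 48, y0_3 = 24, x1_3 = 184, y1_3 = 160, x0_4 = 328, y0_4 = 256, cx_5 = 248, cy_5 = 144, r_5 = 40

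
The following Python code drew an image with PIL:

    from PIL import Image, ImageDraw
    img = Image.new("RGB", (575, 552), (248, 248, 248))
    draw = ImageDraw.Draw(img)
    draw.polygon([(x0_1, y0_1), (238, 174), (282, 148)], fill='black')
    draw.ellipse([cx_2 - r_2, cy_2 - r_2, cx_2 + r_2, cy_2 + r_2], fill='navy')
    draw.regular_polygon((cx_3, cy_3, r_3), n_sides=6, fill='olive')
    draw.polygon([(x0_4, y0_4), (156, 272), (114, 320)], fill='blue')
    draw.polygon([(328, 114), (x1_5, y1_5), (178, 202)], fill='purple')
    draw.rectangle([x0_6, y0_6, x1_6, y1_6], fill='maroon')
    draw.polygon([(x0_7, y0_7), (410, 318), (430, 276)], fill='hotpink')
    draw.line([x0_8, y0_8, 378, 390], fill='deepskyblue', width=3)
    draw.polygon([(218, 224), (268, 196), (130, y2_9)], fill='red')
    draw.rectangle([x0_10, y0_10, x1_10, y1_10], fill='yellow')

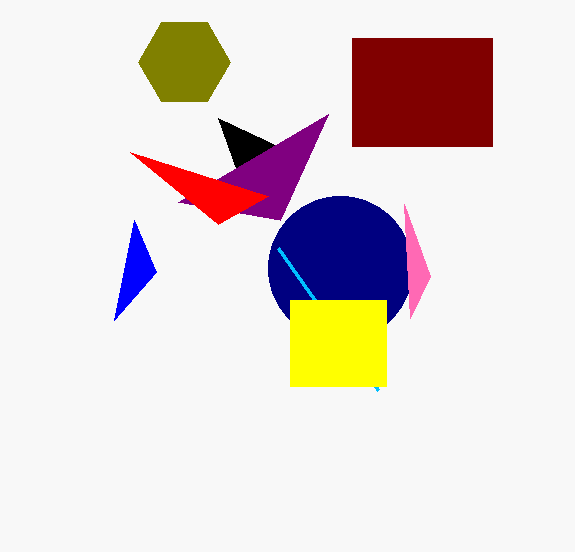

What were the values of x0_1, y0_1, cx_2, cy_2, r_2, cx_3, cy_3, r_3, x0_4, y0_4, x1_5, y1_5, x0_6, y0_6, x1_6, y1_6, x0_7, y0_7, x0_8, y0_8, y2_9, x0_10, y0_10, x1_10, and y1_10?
x0_1 = 218, y0_1 = 118, cx_2 = 340, cy_2 = 268, r_2 = 72, cx_3 = 184, cy_3 = 62, r_3 = 46, x0_4 = 134, y0_4 = 220, x1_5 = 280, y1_5 = 220, x0_6 = 352, y0_6 = 38, x1_6 = 492, y1_6 = 146, x0_7 = 404, y0_7 = 204, x0_8 = 278, y0_8 = 248, y2_9 = 152, x0_10 = 290, y0_10 = 300, x1_10 = 386, y1_10 = 386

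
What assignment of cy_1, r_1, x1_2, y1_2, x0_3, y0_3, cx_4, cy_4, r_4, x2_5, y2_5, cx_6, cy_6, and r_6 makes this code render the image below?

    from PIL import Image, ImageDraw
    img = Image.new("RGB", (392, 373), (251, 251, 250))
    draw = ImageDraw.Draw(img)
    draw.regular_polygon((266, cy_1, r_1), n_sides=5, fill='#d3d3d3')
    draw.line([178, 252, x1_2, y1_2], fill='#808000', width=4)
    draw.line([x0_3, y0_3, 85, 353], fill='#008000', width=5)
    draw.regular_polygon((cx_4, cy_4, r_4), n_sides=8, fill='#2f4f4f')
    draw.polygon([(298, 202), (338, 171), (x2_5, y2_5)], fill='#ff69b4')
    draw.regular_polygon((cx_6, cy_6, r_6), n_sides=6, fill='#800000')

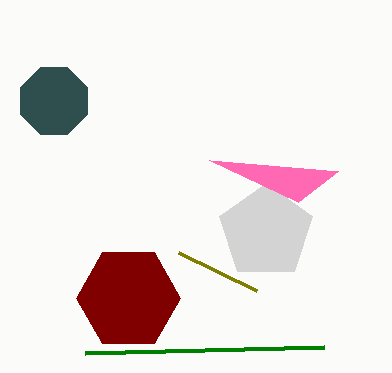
cy_1 = 232, r_1 = 49, x1_2 = 256, y1_2 = 290, x0_3 = 324, y0_3 = 347, cx_4 = 54, cy_4 = 101, r_4 = 36, x2_5 = 209, y2_5 = 160, cx_6 = 128, cy_6 = 298, r_6 = 52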